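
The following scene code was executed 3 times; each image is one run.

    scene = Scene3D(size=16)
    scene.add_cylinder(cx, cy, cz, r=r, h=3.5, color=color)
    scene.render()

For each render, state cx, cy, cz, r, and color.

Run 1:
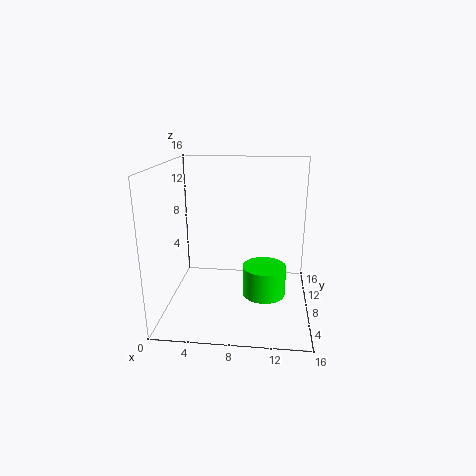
cx = 11; cy = 8.5; cz = 1; r = 2.5; color = 'lime'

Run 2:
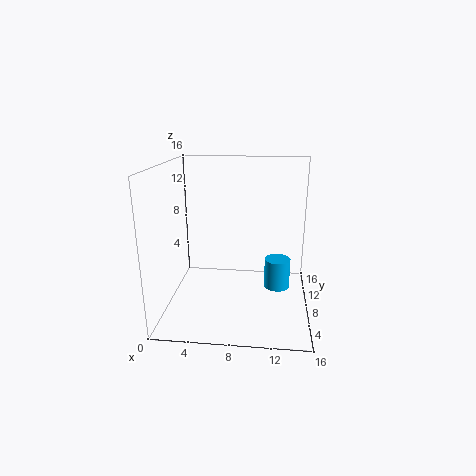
cx = 12.5; cy = 9.5; cz = 1.5; r = 1.5; color = 'deepskyblue'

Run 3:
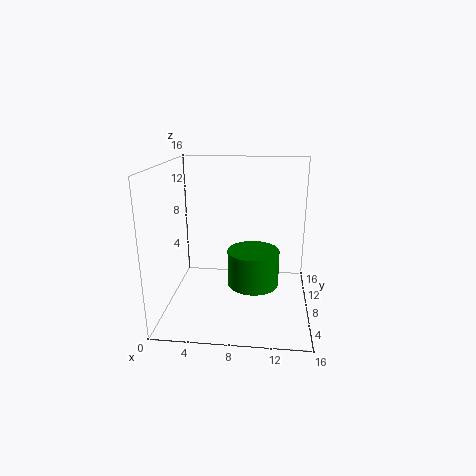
cx = 10; cy = 3.5; cz = 5; r = 2.5; color = 'green'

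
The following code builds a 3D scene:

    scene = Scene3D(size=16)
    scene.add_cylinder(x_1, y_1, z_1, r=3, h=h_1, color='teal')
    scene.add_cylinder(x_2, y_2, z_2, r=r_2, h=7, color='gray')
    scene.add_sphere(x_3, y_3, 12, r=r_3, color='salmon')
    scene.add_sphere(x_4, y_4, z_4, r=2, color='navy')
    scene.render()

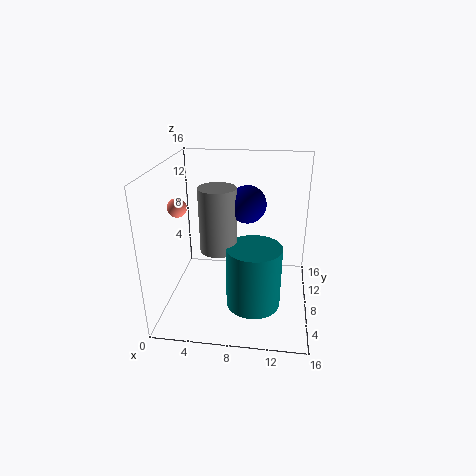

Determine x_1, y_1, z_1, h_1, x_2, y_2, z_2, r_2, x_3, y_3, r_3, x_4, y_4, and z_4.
x_1 = 10
y_1 = 6
z_1 = 1
h_1 = 7
x_2 = 6
y_2 = 7
z_2 = 7
r_2 = 2
x_3 = 2
y_3 = 6
r_3 = 1
x_4 = 9
y_4 = 8
z_4 = 12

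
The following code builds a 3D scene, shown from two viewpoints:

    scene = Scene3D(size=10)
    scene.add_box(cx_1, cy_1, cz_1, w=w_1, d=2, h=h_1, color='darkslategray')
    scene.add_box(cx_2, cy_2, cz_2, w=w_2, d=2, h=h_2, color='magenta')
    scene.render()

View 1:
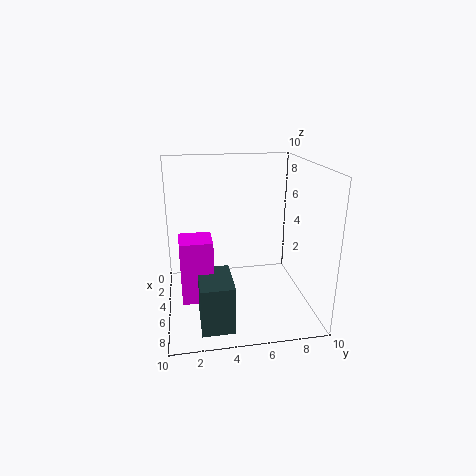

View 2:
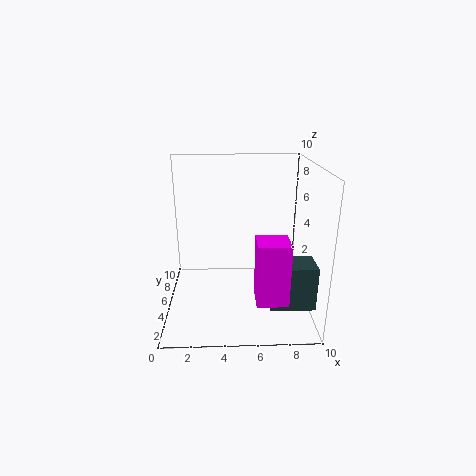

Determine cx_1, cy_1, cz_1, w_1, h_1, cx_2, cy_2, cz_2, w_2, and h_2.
cx_1 = 7, cy_1 = 2, cz_1 = 1, w_1 = 3, h_1 = 3, cx_2 = 6, cy_2 = 1, cz_2 = 2, w_2 = 2, h_2 = 4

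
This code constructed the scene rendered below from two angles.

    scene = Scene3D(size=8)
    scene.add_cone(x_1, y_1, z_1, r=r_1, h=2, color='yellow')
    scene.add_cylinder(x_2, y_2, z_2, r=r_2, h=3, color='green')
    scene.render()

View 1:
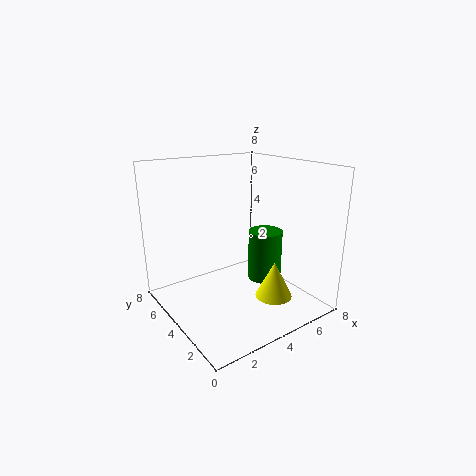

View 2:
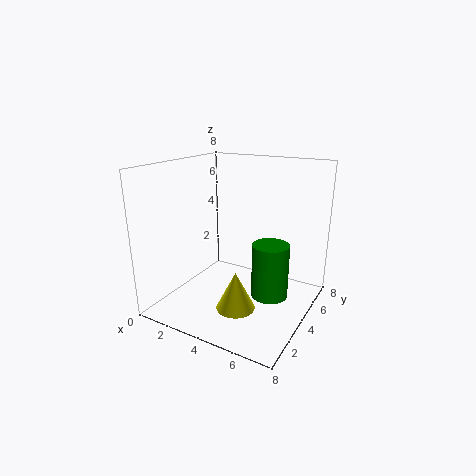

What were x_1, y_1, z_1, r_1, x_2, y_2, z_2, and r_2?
x_1 = 5
y_1 = 2
z_1 = 1
r_1 = 1
x_2 = 6
y_2 = 4
z_2 = 1
r_2 = 1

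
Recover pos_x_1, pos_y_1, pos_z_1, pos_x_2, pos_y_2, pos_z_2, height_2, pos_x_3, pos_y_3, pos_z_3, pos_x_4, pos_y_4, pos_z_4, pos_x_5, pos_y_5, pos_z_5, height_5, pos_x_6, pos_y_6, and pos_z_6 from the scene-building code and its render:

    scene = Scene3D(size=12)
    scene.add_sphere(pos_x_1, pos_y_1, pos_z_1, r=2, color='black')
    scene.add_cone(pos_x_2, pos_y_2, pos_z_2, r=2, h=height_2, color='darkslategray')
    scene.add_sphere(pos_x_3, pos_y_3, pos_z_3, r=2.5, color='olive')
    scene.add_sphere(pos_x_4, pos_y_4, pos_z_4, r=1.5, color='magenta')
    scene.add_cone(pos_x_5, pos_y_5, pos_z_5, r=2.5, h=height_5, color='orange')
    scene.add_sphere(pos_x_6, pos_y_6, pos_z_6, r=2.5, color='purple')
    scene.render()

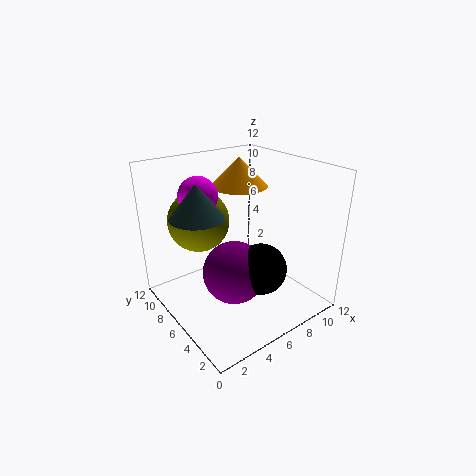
pos_x_1 = 6; pos_y_1 = 3; pos_z_1 = 4.5; pos_x_2 = 2; pos_y_2 = 5.5; pos_z_2 = 9; height_2 = 2.5; pos_x_3 = 3.5; pos_y_3 = 8; pos_z_3 = 7.5; pos_x_4 = 3; pos_y_4 = 7; pos_z_4 = 10; pos_x_5 = 8; pos_y_5 = 8.5; pos_z_5 = 9.5; height_5 = 2.5; pos_x_6 = 4.5; pos_y_6 = 4.5; pos_z_6 = 4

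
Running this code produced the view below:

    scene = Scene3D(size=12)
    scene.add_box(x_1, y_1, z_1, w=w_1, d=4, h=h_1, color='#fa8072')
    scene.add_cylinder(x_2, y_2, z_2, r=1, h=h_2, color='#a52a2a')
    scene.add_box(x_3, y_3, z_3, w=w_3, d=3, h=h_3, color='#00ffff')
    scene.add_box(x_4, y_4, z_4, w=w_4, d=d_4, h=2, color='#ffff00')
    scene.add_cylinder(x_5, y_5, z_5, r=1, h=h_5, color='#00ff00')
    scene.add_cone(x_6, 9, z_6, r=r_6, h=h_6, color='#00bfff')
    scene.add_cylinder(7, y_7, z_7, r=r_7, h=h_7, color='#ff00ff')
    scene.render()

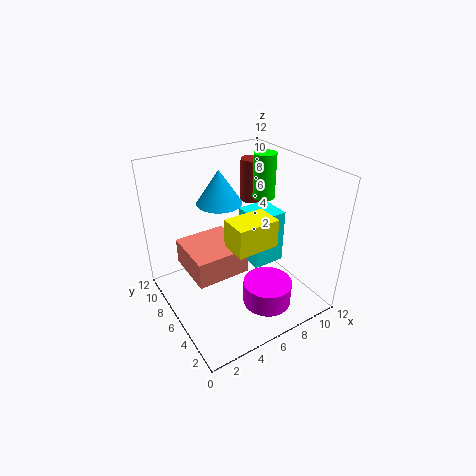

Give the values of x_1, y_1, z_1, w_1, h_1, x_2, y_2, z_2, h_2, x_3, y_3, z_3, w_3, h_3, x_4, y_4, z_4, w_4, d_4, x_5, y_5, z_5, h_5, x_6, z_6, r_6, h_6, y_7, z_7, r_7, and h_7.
x_1 = 1
y_1 = 3
z_1 = 5
w_1 = 4
h_1 = 2
x_2 = 10
y_2 = 10
z_2 = 7
h_2 = 4
x_3 = 8
y_3 = 6
z_3 = 2
w_3 = 3
h_3 = 5
x_4 = 3
y_4 = 1
z_4 = 8
w_4 = 3
d_4 = 2
x_5 = 10
y_5 = 8
z_5 = 8
h_5 = 4
x_6 = 6
z_6 = 8
r_6 = 2
h_6 = 3
y_7 = 3
z_7 = 1
r_7 = 2
h_7 = 2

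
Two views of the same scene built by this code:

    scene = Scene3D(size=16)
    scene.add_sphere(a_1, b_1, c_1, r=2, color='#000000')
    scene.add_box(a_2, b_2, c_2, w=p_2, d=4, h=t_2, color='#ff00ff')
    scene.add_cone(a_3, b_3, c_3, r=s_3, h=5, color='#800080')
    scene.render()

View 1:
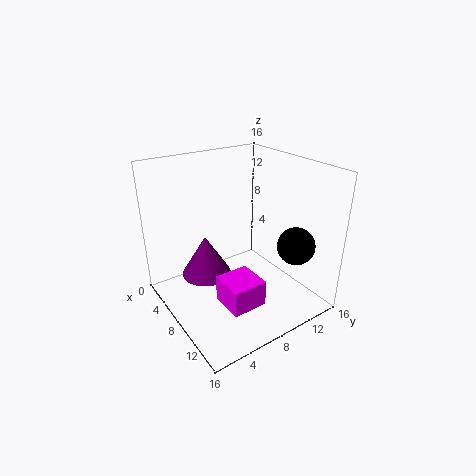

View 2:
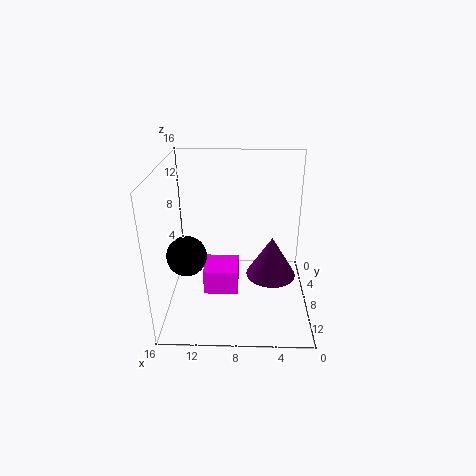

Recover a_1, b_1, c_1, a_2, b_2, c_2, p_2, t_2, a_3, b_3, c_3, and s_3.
a_1 = 13; b_1 = 12; c_1 = 8; a_2 = 8; b_2 = 5; c_2 = 1; p_2 = 4; t_2 = 3; a_3 = 4; b_3 = 6; c_3 = 2; s_3 = 3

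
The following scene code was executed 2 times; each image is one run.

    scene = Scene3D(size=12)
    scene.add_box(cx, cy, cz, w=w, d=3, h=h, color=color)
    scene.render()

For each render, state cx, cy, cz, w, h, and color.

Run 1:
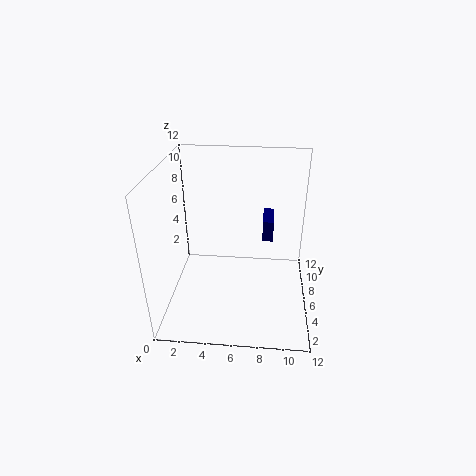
cx = 8, cy = 9, cz = 4, w = 1, h = 2, color = 'navy'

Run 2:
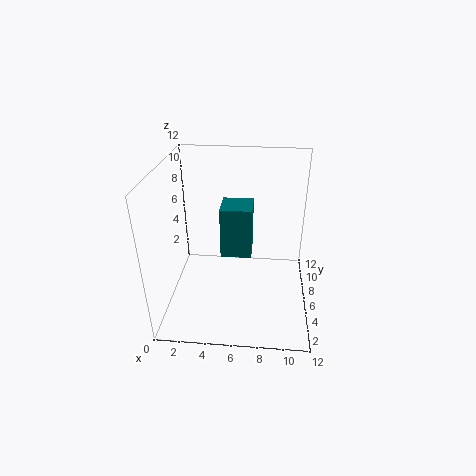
cx = 4, cy = 9, cz = 2, w = 3, h = 5, color = 'teal'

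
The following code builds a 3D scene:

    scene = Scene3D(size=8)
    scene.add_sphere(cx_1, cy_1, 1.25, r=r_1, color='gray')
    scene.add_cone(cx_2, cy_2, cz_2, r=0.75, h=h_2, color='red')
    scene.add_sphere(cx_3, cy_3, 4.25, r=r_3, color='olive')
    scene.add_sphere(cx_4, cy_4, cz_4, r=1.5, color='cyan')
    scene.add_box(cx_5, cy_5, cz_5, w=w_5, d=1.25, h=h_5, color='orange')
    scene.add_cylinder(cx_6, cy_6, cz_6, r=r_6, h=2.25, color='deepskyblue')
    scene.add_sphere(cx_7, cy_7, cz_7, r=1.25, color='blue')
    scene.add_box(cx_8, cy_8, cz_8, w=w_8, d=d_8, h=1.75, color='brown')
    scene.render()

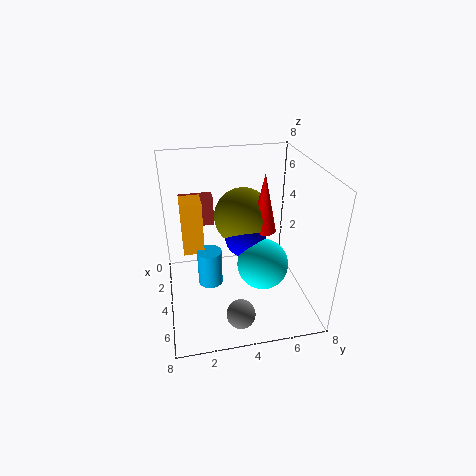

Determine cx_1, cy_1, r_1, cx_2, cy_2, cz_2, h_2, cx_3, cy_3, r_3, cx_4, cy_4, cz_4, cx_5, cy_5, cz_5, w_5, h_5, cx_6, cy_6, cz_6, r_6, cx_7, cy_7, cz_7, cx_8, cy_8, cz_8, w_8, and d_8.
cx_1 = 7; cy_1 = 3.5; r_1 = 0.75; cx_2 = 3; cy_2 = 5.75; cz_2 = 3.75; h_2 = 3.5; cx_3 = 2; cy_3 = 4.75; r_3 = 1.75; cx_4 = 4; cy_4 = 5.5; cz_4 = 2; cx_5 = 1; cy_5 = 1; cz_5 = 2.25; w_5 = 1.5; h_5 = 3.25; cx_6 = 2.75; cy_6 = 2.5; cz_6 = 0.25; r_6 = 0.75; cx_7 = 2.75; cy_7 = 4.75; cz_7 = 3.25; cx_8 = 0.75; cy_8 = 1; cz_8 = 3.75; w_8 = 1; d_8 = 2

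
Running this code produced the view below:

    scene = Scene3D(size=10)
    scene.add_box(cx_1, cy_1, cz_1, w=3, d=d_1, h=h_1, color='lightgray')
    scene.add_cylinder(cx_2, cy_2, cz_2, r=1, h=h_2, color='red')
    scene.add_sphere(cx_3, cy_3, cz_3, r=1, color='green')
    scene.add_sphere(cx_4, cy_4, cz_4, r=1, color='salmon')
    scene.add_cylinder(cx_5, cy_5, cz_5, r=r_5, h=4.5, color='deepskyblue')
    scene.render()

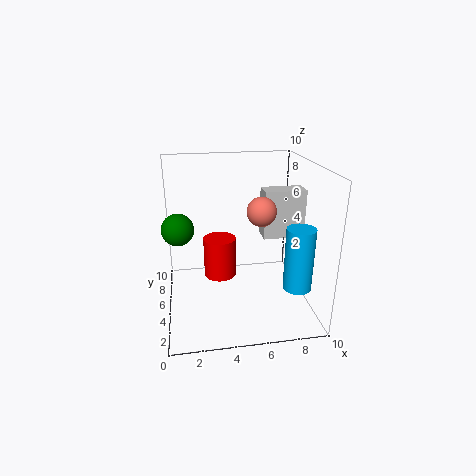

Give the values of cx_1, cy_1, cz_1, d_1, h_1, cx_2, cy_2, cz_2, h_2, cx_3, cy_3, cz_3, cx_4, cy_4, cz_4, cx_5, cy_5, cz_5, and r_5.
cx_1 = 7; cy_1 = 5.5; cz_1 = 4.5; d_1 = 1.5; h_1 = 3.5; cx_2 = 3.5; cy_2 = 3; cz_2 = 3.5; h_2 = 2.5; cx_3 = 1; cy_3 = 3.5; cz_3 = 6.5; cx_4 = 6.5; cy_4 = 4.5; cz_4 = 7; cx_5 = 9; cy_5 = 3.5; cz_5 = 1.5; r_5 = 1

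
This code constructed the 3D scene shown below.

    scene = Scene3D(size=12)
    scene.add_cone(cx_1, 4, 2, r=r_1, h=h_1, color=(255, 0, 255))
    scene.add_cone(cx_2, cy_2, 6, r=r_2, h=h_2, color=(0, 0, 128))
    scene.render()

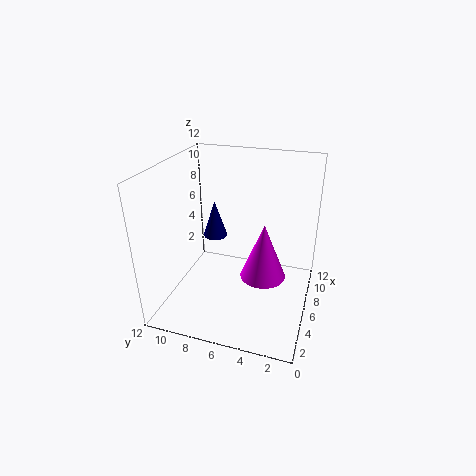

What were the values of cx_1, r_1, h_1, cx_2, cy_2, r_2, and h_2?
cx_1 = 7
r_1 = 2
h_1 = 5
cx_2 = 6
cy_2 = 8
r_2 = 1
h_2 = 3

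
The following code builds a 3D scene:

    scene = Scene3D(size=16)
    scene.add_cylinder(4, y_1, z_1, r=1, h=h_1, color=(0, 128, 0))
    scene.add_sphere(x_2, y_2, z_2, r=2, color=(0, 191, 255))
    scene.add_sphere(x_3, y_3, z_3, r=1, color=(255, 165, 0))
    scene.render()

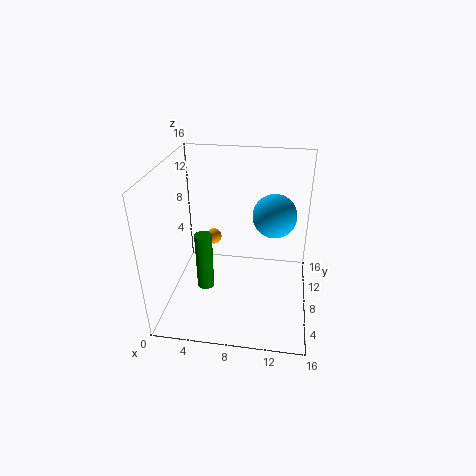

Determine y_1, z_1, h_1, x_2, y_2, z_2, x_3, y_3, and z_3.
y_1 = 8; z_1 = 1; h_1 = 7; x_2 = 12; y_2 = 4; z_2 = 13; x_3 = 4; y_3 = 13; z_3 = 5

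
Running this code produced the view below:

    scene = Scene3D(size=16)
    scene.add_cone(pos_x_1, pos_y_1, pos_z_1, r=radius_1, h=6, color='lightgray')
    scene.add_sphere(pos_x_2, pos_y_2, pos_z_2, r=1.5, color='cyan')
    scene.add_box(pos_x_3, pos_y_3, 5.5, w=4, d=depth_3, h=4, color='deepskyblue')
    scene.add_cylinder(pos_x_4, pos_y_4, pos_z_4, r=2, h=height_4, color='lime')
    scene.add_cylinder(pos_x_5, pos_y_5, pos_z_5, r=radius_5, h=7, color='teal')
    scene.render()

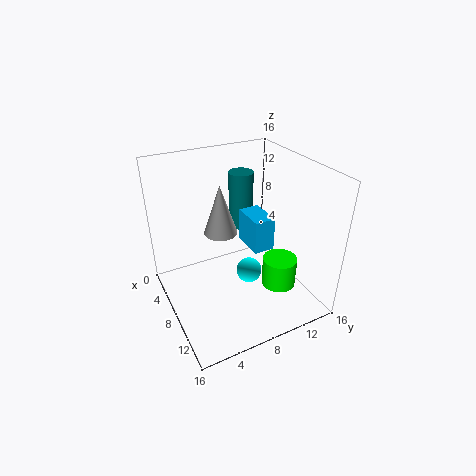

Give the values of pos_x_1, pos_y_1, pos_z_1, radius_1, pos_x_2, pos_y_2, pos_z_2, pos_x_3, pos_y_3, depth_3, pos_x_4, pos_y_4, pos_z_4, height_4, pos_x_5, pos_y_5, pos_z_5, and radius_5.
pos_x_1 = 4.5, pos_y_1 = 7.5, pos_z_1 = 7, radius_1 = 2, pos_x_2 = 8, pos_y_2 = 9.5, pos_z_2 = 3, pos_x_3 = 4.5, pos_y_3 = 10, depth_3 = 2.5, pos_x_4 = 10, pos_y_4 = 12.5, pos_z_4 = 1.5, height_4 = 3.5, pos_x_5 = 3, pos_y_5 = 11, pos_z_5 = 6.5, radius_5 = 1.5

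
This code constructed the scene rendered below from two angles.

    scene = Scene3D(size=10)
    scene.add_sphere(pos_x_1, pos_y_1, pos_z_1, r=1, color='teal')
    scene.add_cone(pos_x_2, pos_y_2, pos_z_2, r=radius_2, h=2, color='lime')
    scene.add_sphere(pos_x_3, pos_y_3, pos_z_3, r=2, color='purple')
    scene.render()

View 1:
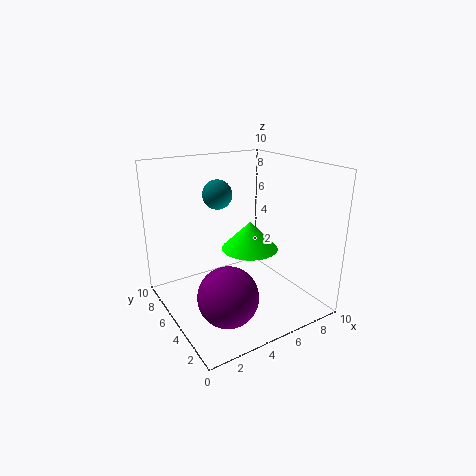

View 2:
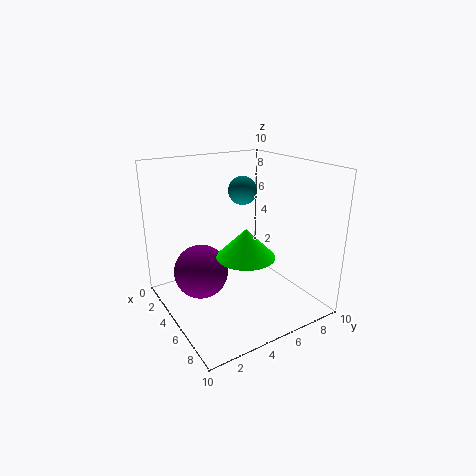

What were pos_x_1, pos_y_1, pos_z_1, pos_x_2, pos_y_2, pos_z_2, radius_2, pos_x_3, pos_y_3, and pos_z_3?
pos_x_1 = 4
pos_y_1 = 6
pos_z_1 = 8
pos_x_2 = 6
pos_y_2 = 5
pos_z_2 = 4
radius_2 = 2
pos_x_3 = 3
pos_y_3 = 3
pos_z_3 = 2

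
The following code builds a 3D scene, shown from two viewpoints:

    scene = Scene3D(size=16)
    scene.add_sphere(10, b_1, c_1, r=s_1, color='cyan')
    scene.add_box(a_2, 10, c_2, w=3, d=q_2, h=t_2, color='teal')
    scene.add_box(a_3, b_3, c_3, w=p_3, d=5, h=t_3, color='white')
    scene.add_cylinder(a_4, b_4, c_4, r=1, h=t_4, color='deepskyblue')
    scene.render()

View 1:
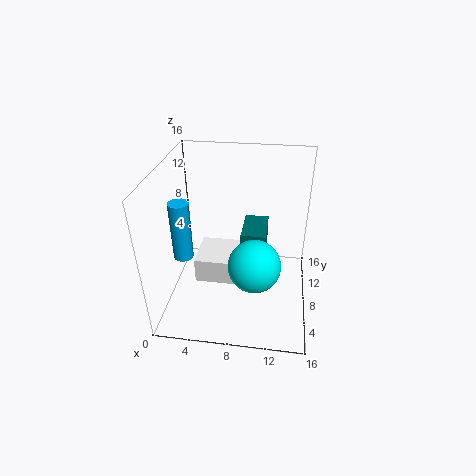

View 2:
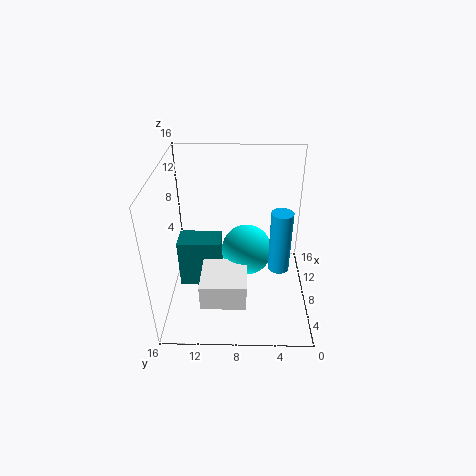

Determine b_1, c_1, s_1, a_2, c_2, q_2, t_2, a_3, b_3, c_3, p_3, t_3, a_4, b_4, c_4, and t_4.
b_1 = 7; c_1 = 5; s_1 = 3; a_2 = 8; c_2 = 1; q_2 = 5; t_2 = 6; a_3 = 3; b_3 = 7; c_3 = 2; p_3 = 5; t_3 = 3; a_4 = 3; b_4 = 4; c_4 = 8; t_4 = 6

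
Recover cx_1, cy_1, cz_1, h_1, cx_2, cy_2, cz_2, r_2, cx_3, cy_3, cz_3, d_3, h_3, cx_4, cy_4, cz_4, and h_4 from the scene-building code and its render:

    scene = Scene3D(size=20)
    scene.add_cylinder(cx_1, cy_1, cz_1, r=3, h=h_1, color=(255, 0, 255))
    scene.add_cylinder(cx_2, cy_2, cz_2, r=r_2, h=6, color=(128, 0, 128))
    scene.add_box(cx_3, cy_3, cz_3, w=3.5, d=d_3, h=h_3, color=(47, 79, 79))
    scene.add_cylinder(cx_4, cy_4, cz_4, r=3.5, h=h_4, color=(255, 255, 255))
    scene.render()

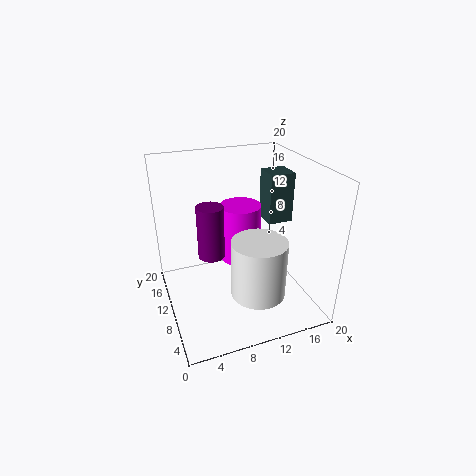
cx_1 = 11.5; cy_1 = 13; cz_1 = 5; h_1 = 8.5; cx_2 = 4.5; cy_2 = 4; cz_2 = 12; r_2 = 1.5; cx_3 = 14.5; cy_3 = 9.5; cz_3 = 11.5; d_3 = 3.5; h_3 = 7; cx_4 = 10.5; cy_4 = 4; cz_4 = 5; h_4 = 7.5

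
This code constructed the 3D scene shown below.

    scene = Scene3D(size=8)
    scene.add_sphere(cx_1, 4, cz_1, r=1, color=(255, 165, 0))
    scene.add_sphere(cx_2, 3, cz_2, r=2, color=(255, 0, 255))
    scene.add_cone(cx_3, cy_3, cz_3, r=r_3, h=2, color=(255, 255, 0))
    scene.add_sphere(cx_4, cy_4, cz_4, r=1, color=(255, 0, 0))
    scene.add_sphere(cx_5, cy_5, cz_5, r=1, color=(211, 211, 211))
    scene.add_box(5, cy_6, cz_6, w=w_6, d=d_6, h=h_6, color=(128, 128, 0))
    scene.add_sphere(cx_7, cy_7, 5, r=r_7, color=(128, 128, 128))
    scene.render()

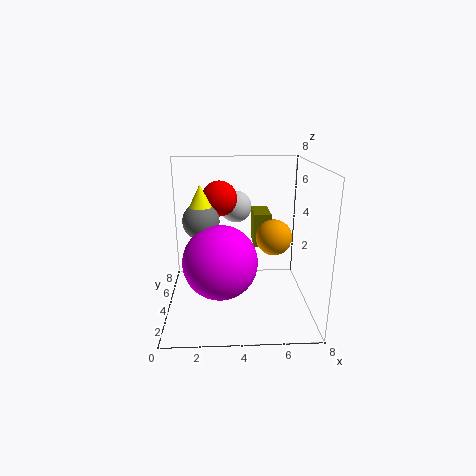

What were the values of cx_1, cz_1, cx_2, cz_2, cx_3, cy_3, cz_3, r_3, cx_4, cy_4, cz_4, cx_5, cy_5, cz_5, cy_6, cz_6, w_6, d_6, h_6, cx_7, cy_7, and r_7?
cx_1 = 6, cz_1 = 4, cx_2 = 3, cz_2 = 3, cx_3 = 2, cy_3 = 4, cz_3 = 5, r_3 = 1, cx_4 = 3, cy_4 = 5, cz_4 = 6, cx_5 = 4, cy_5 = 7, cz_5 = 5, cy_6 = 5, cz_6 = 3, w_6 = 1, d_6 = 2, h_6 = 2, cx_7 = 2, cy_7 = 4, r_7 = 1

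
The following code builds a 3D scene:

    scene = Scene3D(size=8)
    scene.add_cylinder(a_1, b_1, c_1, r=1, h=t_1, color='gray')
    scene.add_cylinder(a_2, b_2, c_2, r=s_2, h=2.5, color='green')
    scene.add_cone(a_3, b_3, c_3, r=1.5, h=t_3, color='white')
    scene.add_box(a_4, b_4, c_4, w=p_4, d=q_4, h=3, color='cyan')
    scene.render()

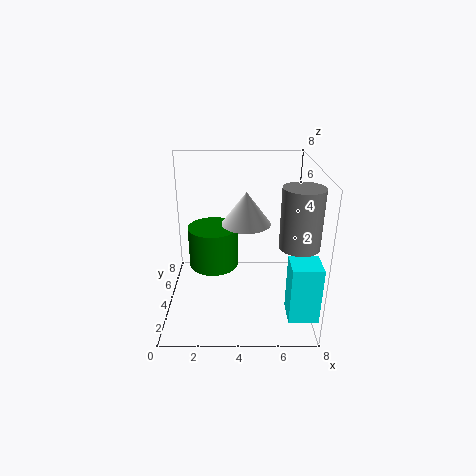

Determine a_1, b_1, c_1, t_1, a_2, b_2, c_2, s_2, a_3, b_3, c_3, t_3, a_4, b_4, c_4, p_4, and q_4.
a_1 = 7, b_1 = 2, c_1 = 4.5, t_1 = 3, a_2 = 2.5, b_2 = 5.5, c_2 = 1.5, s_2 = 1.5, a_3 = 4.5, b_3 = 6, c_3 = 4, t_3 = 2, a_4 = 6.5, b_4 = 0.5, c_4 = 1, p_4 = 1.5, q_4 = 1.5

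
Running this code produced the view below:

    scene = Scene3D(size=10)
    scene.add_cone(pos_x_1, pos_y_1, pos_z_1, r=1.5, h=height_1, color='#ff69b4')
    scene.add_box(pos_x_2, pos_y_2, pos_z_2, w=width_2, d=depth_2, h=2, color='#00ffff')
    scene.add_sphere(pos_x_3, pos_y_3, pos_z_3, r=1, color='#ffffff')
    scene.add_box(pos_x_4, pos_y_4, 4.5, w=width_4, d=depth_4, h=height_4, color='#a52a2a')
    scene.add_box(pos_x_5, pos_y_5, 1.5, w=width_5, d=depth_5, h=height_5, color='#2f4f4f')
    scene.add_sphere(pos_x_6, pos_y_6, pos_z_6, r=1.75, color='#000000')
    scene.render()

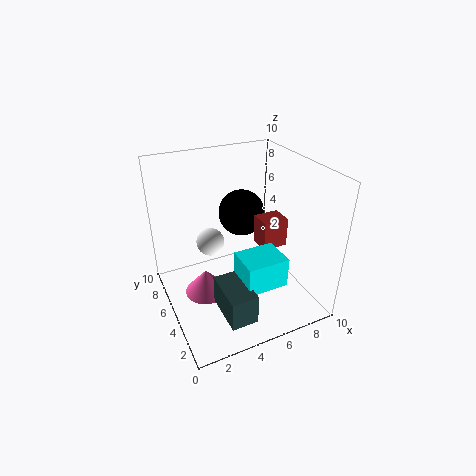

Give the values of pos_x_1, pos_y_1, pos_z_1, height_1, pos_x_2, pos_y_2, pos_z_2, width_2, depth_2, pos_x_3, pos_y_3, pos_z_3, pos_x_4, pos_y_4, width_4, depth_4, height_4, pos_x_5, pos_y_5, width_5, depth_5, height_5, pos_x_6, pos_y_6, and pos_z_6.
pos_x_1 = 2.5; pos_y_1 = 5; pos_z_1 = 1.25; height_1 = 1.75; pos_x_2 = 4; pos_y_2 = 1.25; pos_z_2 = 3; width_2 = 2.75; depth_2 = 2.25; pos_x_3 = 3.5; pos_y_3 = 6.5; pos_z_3 = 4.25; pos_x_4 = 6.25; pos_y_4 = 3.5; width_4 = 1.75; depth_4 = 1.5; height_4 = 2; pos_x_5 = 2.5; pos_y_5 = 0.5; width_5 = 1.75; depth_5 = 3; height_5 = 2; pos_x_6 = 6.5; pos_y_6 = 7.5; pos_z_6 = 5.5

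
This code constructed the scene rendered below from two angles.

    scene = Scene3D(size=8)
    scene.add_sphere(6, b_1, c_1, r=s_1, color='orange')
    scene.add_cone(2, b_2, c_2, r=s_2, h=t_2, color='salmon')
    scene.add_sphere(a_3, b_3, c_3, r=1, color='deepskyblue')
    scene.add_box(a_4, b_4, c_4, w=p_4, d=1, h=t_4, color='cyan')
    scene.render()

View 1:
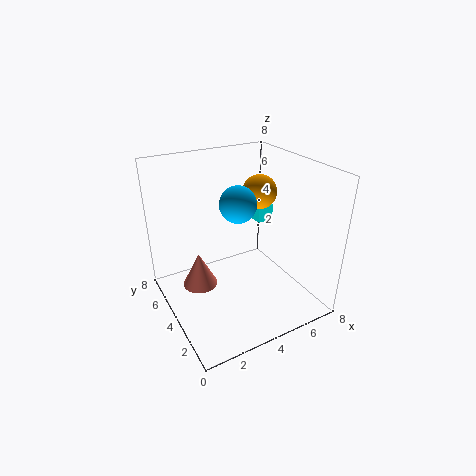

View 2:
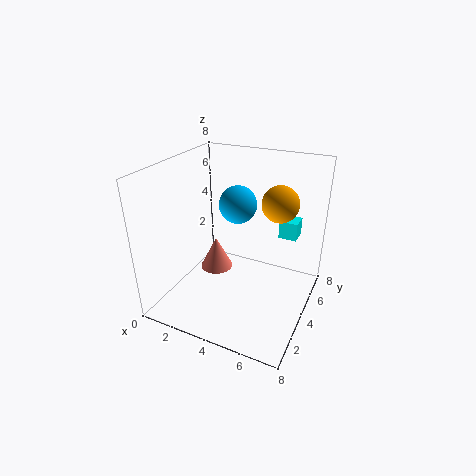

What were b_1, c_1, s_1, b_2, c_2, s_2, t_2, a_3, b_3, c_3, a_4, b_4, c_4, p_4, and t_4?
b_1 = 5
c_1 = 6
s_1 = 1
b_2 = 5
c_2 = 1
s_2 = 1
t_2 = 2
a_3 = 4
b_3 = 4
c_3 = 6
a_4 = 6
b_4 = 5
c_4 = 4
p_4 = 1
t_4 = 1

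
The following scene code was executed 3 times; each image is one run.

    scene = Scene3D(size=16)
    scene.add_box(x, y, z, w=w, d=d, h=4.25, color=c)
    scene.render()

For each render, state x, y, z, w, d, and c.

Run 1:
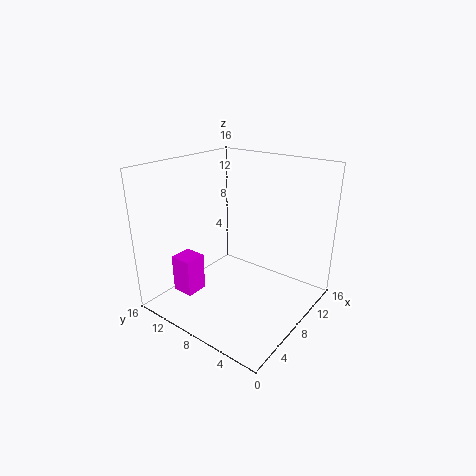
x = 3
y = 11
z = 1.75
w = 2.5
d = 2.5
c = 'magenta'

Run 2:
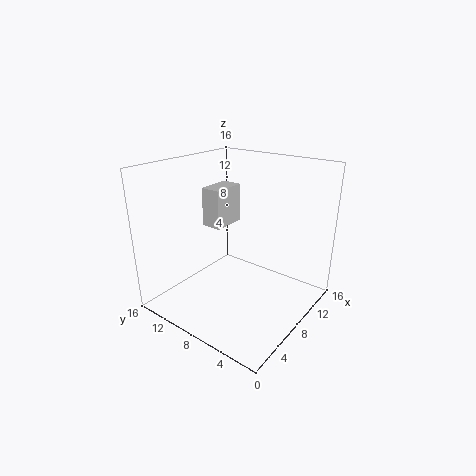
x = 6.25
y = 9.25
z = 9.25
w = 3.75
d = 2.25
c = 'lightgray'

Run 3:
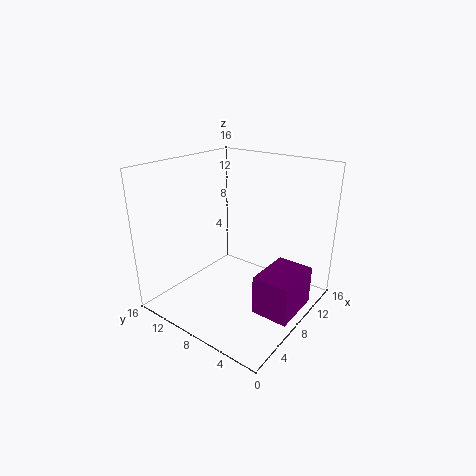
x = 5.5
y = 0.25
z = 1.25
w = 5.5
d = 4
c = 'purple'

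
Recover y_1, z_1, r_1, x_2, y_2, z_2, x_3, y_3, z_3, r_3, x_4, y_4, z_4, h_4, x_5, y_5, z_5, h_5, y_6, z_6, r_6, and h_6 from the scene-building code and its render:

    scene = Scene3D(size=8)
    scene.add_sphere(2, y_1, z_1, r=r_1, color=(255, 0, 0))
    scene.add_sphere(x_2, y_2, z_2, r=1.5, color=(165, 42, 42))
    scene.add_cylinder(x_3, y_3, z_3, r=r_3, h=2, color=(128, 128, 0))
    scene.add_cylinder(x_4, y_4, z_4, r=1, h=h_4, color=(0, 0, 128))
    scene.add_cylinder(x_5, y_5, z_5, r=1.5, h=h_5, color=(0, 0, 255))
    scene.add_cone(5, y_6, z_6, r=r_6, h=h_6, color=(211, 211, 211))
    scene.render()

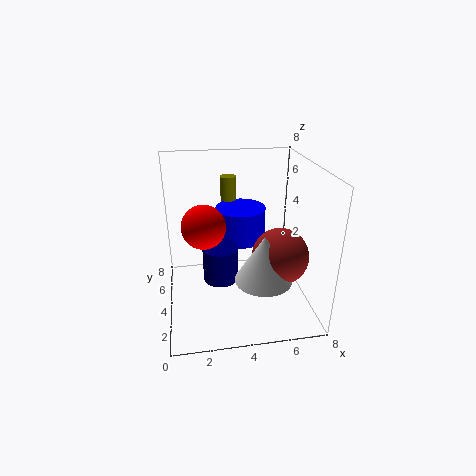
y_1 = 1.5; z_1 = 6; r_1 = 1; x_2 = 6; y_2 = 2.5; z_2 = 3.5; x_3 = 4; y_3 = 7.5; z_3 = 4.5; r_3 = 0.5; x_4 = 3; y_4 = 4; z_4 = 1.5; h_4 = 2; x_5 = 4.5; y_5 = 6; z_5 = 3; h_5 = 2; y_6 = 2; z_6 = 2.5; r_6 = 1.5; h_6 = 2.5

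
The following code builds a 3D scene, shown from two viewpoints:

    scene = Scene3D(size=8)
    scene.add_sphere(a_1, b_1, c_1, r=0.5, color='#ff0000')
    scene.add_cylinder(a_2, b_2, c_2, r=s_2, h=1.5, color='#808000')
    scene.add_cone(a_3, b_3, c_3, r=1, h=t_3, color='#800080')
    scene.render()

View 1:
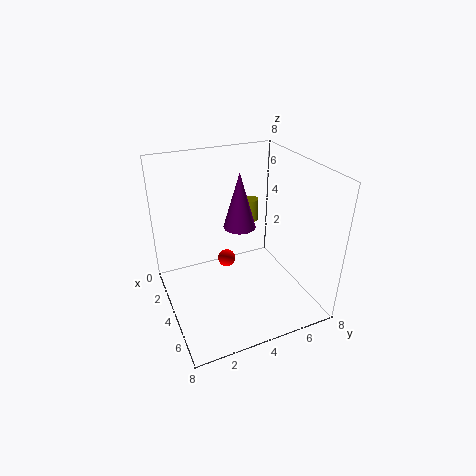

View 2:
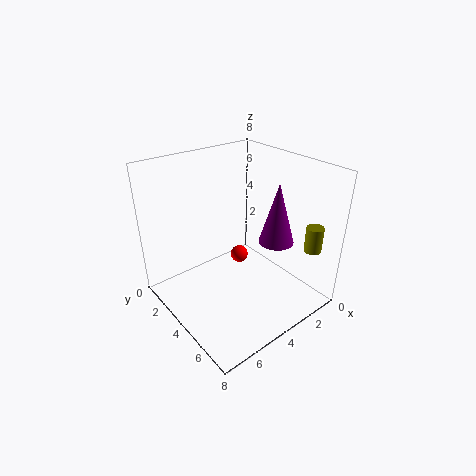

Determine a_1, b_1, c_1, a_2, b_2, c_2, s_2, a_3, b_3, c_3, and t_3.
a_1 = 3.5
b_1 = 3.5
c_1 = 2.5
a_2 = 0.5
b_2 = 6.5
c_2 = 3
s_2 = 0.5
a_3 = 2
b_3 = 5
c_3 = 3.5
t_3 = 3.5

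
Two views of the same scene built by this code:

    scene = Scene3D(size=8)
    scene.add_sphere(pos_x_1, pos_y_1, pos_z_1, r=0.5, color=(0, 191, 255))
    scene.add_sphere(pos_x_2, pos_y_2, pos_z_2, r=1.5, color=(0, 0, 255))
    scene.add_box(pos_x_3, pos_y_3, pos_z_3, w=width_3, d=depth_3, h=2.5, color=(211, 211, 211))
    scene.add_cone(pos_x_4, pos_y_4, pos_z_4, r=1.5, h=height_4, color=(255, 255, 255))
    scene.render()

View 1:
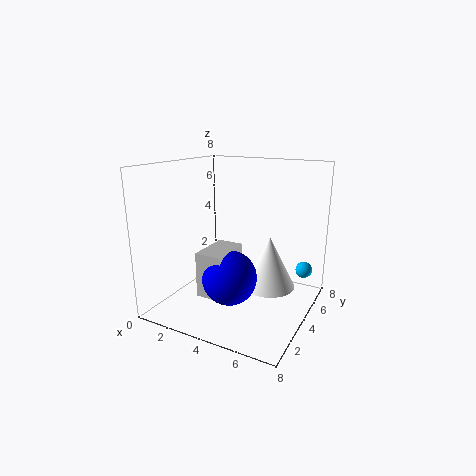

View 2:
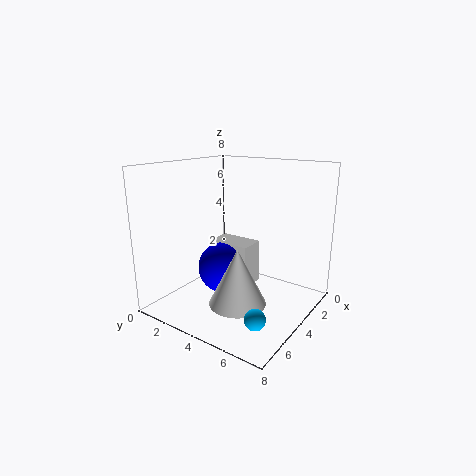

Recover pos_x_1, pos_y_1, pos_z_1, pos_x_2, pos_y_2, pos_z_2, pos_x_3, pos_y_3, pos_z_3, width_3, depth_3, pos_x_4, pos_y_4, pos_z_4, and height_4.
pos_x_1 = 7; pos_y_1 = 7; pos_z_1 = 1.5; pos_x_2 = 4; pos_y_2 = 3; pos_z_2 = 2; pos_x_3 = 2.5; pos_y_3 = 2; pos_z_3 = 1; width_3 = 1.5; depth_3 = 2.5; pos_x_4 = 5.5; pos_y_4 = 5; pos_z_4 = 1; height_4 = 3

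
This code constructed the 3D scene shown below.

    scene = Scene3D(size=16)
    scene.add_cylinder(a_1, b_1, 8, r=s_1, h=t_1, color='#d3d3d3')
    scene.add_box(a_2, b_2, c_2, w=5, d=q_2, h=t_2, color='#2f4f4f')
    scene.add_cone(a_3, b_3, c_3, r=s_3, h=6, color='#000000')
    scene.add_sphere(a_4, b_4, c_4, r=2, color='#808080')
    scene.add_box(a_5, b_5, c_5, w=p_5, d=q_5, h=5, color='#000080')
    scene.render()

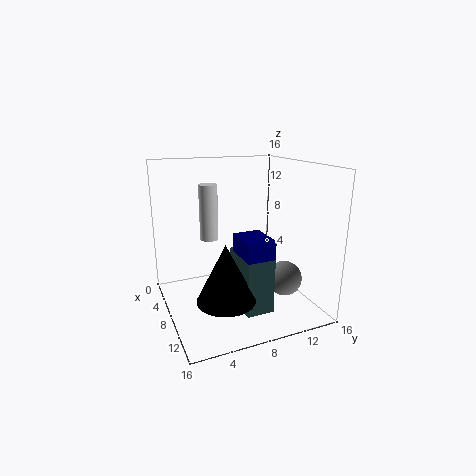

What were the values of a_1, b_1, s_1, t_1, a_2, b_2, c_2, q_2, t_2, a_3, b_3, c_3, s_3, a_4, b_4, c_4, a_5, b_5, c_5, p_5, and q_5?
a_1 = 7; b_1 = 5; s_1 = 1; t_1 = 6; a_2 = 8; b_2 = 7; c_2 = 1; q_2 = 3; t_2 = 6; a_3 = 12; b_3 = 5; c_3 = 3; s_3 = 3; a_4 = 10; b_4 = 13; c_4 = 3; a_5 = 9; b_5 = 7; c_5 = 4; p_5 = 4; q_5 = 3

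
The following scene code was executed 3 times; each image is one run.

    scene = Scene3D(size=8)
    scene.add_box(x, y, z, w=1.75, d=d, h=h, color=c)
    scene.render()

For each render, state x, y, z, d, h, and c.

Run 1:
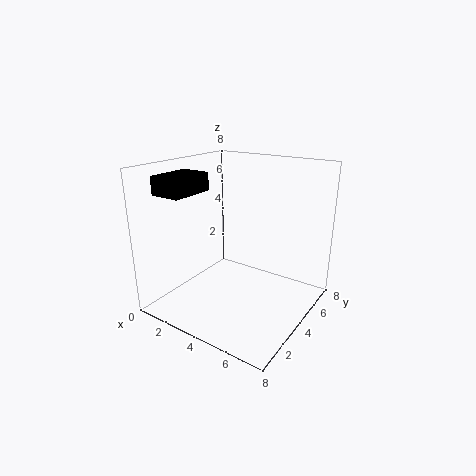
x = 0.5
y = 1.25
z = 6.5
d = 2.5
h = 1
c = 'black'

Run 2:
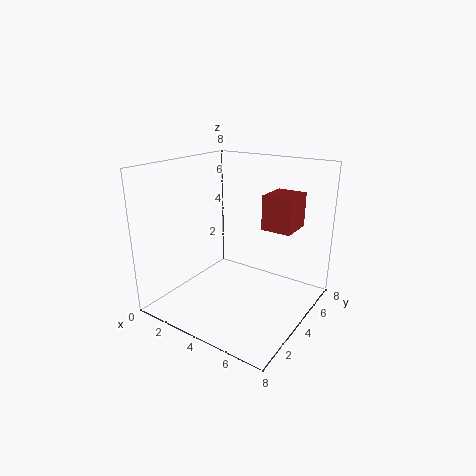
x = 4.75
y = 5.25
z = 4.25
d = 2
h = 2
c = 'brown'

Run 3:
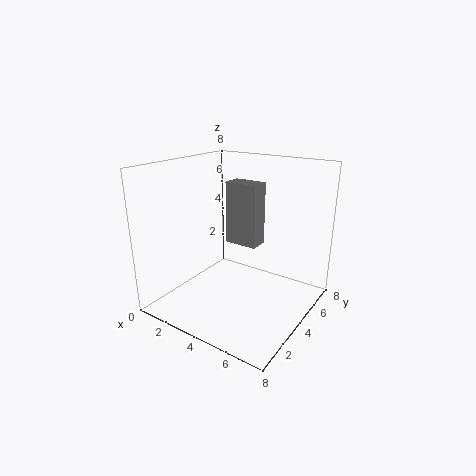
x = 3.75
y = 3.25
z = 4
d = 1
h = 3.25
c = 'gray'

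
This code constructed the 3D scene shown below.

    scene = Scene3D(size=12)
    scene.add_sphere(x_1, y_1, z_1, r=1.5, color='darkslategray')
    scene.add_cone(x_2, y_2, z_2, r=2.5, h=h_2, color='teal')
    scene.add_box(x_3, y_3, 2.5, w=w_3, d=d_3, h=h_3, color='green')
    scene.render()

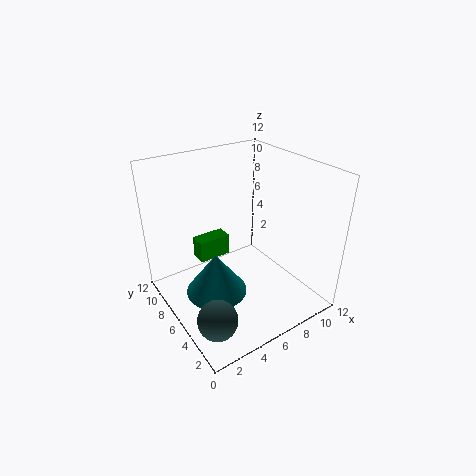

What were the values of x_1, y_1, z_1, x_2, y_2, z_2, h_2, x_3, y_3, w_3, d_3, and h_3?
x_1 = 1.5
y_1 = 2
z_1 = 2.5
x_2 = 3.5
y_2 = 5.5
z_2 = 2
h_2 = 3.5
x_3 = 4
y_3 = 9
w_3 = 3
d_3 = 1.5
h_3 = 2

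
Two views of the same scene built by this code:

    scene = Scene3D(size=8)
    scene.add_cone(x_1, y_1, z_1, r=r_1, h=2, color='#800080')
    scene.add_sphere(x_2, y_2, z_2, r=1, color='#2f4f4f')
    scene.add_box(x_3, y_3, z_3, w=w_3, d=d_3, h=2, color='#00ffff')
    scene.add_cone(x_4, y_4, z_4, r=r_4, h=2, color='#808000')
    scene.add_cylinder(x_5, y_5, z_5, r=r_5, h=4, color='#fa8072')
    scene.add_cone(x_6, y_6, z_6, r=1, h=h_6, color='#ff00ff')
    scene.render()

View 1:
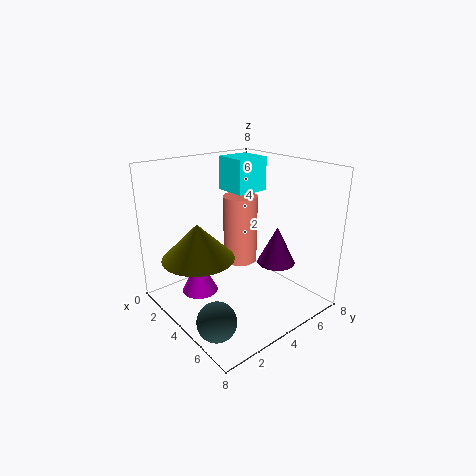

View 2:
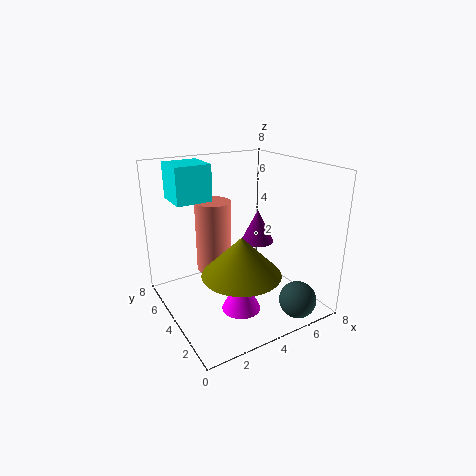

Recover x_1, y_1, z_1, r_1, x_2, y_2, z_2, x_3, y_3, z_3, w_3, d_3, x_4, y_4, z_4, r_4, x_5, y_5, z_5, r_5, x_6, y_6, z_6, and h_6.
x_1 = 6, y_1 = 5, z_1 = 3, r_1 = 1, x_2 = 6, y_2 = 1, z_2 = 1, x_3 = 1, y_3 = 5, z_3 = 6, w_3 = 2, d_3 = 2, x_4 = 3, y_4 = 2, z_4 = 3, r_4 = 2, x_5 = 3, y_5 = 5, z_5 = 2, r_5 = 1, x_6 = 3, y_6 = 2, z_6 = 1, h_6 = 2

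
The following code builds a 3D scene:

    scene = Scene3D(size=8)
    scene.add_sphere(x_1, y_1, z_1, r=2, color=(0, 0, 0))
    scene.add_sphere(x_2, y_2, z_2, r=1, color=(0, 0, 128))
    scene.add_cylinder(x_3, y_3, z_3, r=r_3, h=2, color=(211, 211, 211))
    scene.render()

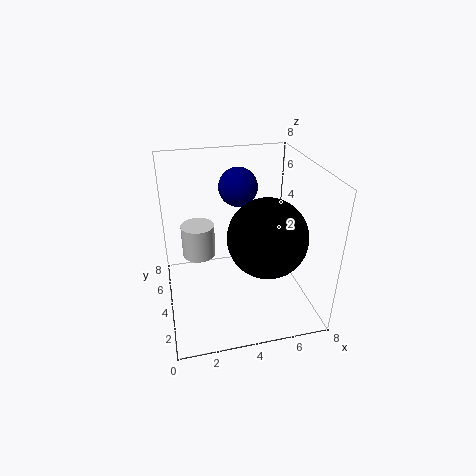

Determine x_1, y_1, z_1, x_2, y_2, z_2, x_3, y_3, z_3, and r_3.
x_1 = 5
y_1 = 2
z_1 = 5
x_2 = 4
y_2 = 4
z_2 = 7
x_3 = 2
y_3 = 6
z_3 = 2
r_3 = 1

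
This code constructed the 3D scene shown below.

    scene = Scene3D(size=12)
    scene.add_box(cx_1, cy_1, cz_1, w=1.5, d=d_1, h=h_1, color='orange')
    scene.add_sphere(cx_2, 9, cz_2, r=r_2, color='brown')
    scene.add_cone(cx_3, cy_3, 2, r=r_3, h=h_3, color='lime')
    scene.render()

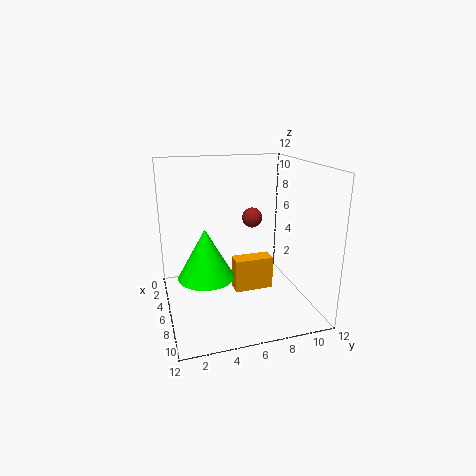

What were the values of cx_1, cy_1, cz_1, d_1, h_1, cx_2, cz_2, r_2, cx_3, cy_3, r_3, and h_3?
cx_1 = 4
cy_1 = 6
cz_1 = 0.5
d_1 = 3.5
h_1 = 3
cx_2 = 1
cz_2 = 6
r_2 = 1
cx_3 = 4.5
cy_3 = 3.5
r_3 = 2.5
h_3 = 4.5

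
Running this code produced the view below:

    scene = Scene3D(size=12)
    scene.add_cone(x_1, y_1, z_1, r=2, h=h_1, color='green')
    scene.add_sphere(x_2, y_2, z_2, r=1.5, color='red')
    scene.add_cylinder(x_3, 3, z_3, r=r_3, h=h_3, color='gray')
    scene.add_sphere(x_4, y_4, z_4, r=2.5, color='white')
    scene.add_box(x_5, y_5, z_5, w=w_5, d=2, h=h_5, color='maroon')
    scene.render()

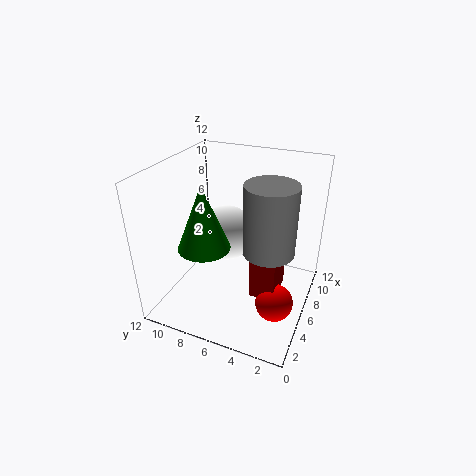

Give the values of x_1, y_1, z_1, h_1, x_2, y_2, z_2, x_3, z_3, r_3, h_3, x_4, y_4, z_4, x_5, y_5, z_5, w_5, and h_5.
x_1 = 3
y_1 = 7.5
z_1 = 6.5
h_1 = 5
x_2 = 4
y_2 = 2
z_2 = 2
x_3 = 5
z_3 = 6
r_3 = 2
h_3 = 5.5
x_4 = 8
y_4 = 8
z_4 = 5
x_5 = 3.5
y_5 = 2
z_5 = 2.5
w_5 = 3
h_5 = 4.5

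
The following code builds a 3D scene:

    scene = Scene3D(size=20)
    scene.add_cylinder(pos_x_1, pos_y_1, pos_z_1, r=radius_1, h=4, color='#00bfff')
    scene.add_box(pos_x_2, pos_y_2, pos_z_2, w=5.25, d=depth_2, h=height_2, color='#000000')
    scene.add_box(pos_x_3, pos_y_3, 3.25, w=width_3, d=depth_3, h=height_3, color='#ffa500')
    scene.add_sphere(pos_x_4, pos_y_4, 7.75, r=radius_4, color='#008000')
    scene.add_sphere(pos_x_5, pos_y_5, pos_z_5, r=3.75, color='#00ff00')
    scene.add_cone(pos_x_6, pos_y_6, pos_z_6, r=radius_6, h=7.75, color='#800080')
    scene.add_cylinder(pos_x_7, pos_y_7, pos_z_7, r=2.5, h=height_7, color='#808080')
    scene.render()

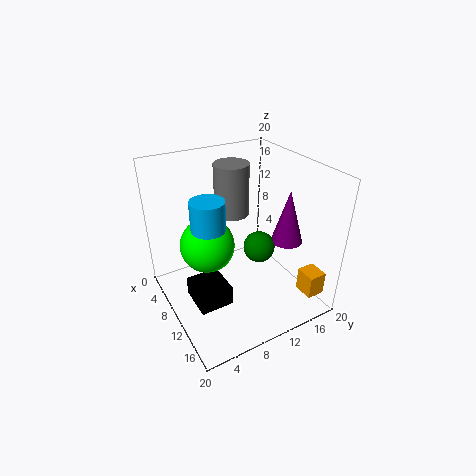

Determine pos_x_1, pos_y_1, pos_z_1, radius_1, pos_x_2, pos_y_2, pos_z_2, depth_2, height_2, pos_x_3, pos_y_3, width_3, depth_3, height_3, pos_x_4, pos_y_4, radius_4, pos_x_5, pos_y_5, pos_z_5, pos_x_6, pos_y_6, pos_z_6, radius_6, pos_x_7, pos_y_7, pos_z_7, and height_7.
pos_x_1 = 10.25
pos_y_1 = 5.5
pos_z_1 = 12.75
radius_1 = 2.25
pos_x_2 = 7.75
pos_y_2 = 2.75
pos_z_2 = 1.5
depth_2 = 4.75
height_2 = 2.75
pos_x_3 = 16.25
pos_y_3 = 16
width_3 = 2.75
depth_3 = 2.5
height_3 = 3.25
pos_x_4 = 10.5
pos_y_4 = 13.25
radius_4 = 2.25
pos_x_5 = 8.5
pos_y_5 = 6
pos_z_5 = 9.25
pos_x_6 = 12
pos_y_6 = 17
pos_z_6 = 8.5
radius_6 = 2.25
pos_x_7 = 6
pos_y_7 = 11.25
pos_z_7 = 11.75
height_7 = 7.5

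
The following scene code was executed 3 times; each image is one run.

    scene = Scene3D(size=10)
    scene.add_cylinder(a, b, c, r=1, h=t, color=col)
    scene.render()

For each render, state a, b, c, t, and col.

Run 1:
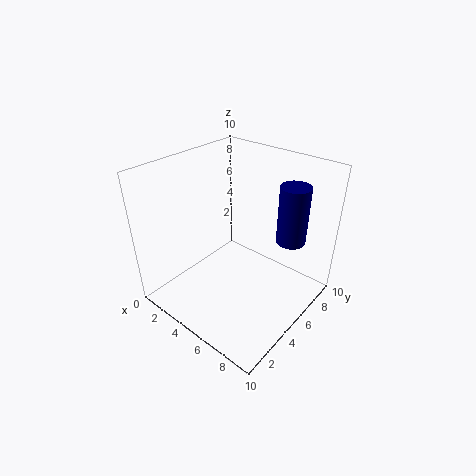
a = 8; b = 7; c = 5; t = 4; col = 'navy'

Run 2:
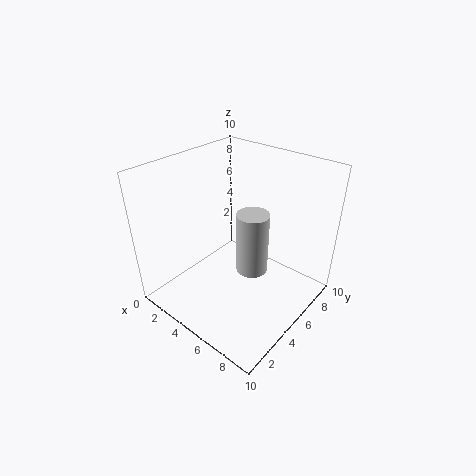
a = 7; b = 4; c = 4; t = 4; col = 'lightgray'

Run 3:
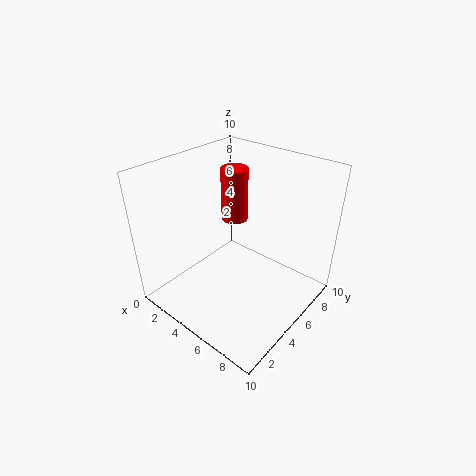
a = 3; b = 7; c = 5; t = 4; col = 'red'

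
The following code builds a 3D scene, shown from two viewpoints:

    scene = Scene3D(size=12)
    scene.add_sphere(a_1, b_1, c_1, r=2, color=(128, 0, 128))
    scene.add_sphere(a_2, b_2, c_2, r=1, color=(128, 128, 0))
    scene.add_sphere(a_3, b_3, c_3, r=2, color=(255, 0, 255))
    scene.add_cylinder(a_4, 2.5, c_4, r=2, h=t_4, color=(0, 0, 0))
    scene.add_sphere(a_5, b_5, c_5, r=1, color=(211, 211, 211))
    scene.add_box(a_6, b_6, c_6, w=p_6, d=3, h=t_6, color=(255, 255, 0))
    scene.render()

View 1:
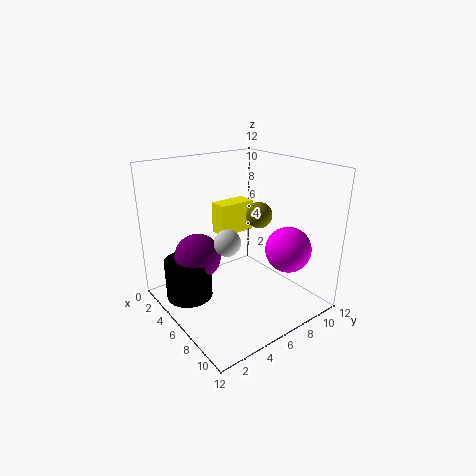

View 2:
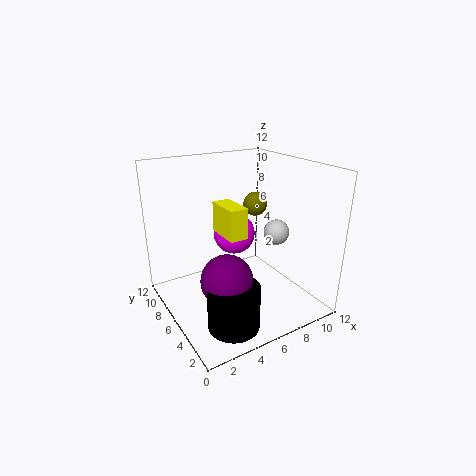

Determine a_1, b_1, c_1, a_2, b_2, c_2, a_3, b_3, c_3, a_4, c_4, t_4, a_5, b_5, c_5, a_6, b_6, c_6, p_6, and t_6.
a_1 = 3.5
b_1 = 3.5
c_1 = 4
a_2 = 8
b_2 = 6.5
c_2 = 8.5
a_3 = 8
b_3 = 10
c_3 = 4.5
a_4 = 3.5
c_4 = 0.5
t_4 = 3.5
a_5 = 8
b_5 = 3.5
c_5 = 7
a_6 = 4.5
b_6 = 4.5
c_6 = 6.5
p_6 = 1.5
t_6 = 2.5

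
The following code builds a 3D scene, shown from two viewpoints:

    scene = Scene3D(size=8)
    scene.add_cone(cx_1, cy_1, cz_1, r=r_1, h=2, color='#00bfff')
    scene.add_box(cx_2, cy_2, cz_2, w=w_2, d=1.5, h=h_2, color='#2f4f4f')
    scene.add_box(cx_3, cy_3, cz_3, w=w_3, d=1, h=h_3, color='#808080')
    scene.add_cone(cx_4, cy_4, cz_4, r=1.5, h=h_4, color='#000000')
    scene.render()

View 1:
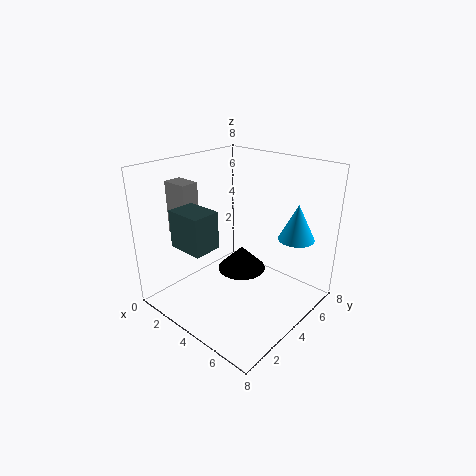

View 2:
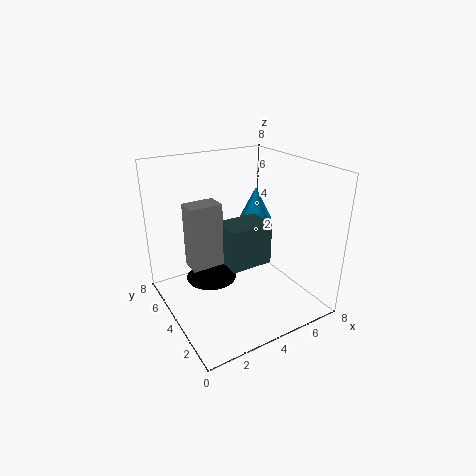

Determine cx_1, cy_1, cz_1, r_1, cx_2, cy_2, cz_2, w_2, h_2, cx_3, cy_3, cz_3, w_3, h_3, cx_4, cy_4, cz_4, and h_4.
cx_1 = 6.5
cy_1 = 6
cz_1 = 4
r_1 = 1
cx_2 = 2
cy_2 = 1
cz_2 = 4
w_2 = 2
h_2 = 2
cx_3 = 0.5
cy_3 = 2
cz_3 = 4
w_3 = 1.5
h_3 = 3
cx_4 = 3
cy_4 = 5.5
cz_4 = 1
h_4 = 1.5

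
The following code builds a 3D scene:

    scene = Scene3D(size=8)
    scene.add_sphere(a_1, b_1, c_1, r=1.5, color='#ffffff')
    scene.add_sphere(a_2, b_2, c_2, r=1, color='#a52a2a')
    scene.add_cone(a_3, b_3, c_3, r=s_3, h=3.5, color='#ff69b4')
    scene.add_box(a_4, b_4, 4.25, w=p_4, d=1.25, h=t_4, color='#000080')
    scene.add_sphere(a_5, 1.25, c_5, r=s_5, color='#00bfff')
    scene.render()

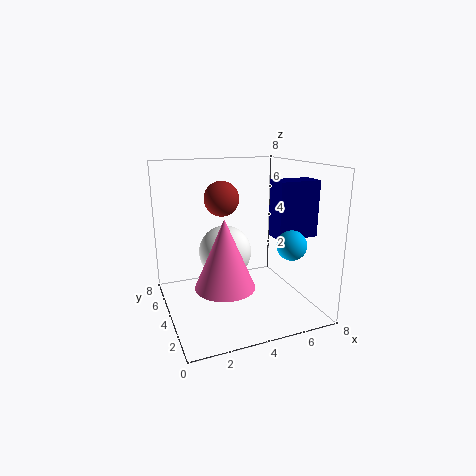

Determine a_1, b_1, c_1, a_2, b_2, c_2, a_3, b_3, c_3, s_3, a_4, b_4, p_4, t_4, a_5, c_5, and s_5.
a_1 = 3.5; b_1 = 4.75; c_1 = 3; a_2 = 3.5; b_2 = 5.25; c_2 = 6; a_3 = 2.5; b_3 = 2; c_3 = 2.25; s_3 = 1.5; a_4 = 5.5; b_4 = 2; p_4 = 2.25; t_4 = 3; a_5 = 5.75; c_5 = 4.25; s_5 = 0.75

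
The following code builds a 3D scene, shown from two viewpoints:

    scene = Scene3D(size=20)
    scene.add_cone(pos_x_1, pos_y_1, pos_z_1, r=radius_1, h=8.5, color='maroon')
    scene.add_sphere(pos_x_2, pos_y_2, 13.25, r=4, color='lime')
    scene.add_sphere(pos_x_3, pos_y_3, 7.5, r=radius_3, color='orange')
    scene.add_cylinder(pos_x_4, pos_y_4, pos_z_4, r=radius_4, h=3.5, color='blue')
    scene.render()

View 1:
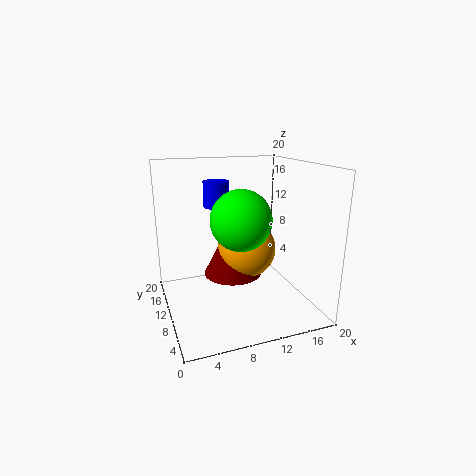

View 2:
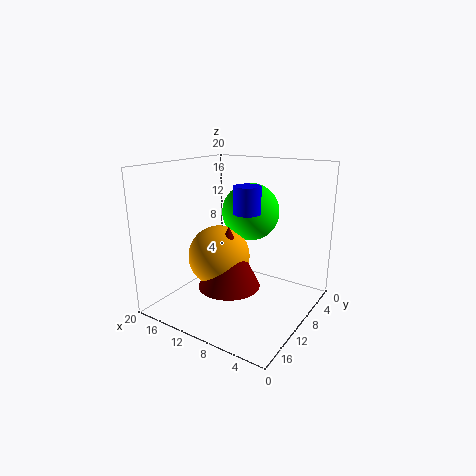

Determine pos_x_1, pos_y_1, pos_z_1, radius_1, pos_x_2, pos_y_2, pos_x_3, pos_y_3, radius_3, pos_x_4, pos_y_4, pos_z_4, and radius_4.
pos_x_1 = 10; pos_y_1 = 12.25; pos_z_1 = 3.75; radius_1 = 4.25; pos_x_2 = 9.5; pos_y_2 = 7.5; pos_x_3 = 12; pos_y_3 = 11.75; radius_3 = 4.25; pos_x_4 = 7.5; pos_y_4 = 11.75; pos_z_4 = 14.25; radius_4 = 1.75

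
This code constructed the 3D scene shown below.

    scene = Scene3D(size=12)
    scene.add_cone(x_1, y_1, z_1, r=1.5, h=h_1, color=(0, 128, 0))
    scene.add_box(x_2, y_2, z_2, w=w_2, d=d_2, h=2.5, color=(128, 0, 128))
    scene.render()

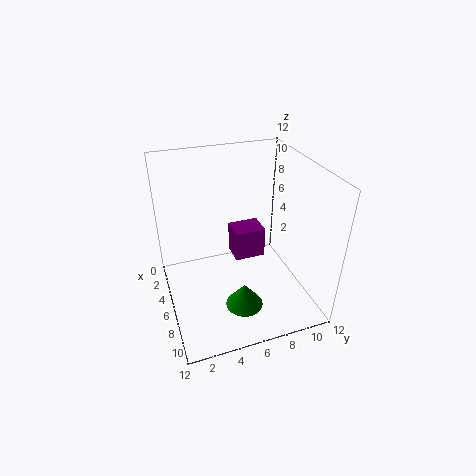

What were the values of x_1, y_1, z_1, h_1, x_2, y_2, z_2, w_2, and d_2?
x_1 = 9, y_1 = 5.5, z_1 = 1.5, h_1 = 2, x_2 = 5, y_2 = 5.5, z_2 = 4.5, w_2 = 2, d_2 = 2.5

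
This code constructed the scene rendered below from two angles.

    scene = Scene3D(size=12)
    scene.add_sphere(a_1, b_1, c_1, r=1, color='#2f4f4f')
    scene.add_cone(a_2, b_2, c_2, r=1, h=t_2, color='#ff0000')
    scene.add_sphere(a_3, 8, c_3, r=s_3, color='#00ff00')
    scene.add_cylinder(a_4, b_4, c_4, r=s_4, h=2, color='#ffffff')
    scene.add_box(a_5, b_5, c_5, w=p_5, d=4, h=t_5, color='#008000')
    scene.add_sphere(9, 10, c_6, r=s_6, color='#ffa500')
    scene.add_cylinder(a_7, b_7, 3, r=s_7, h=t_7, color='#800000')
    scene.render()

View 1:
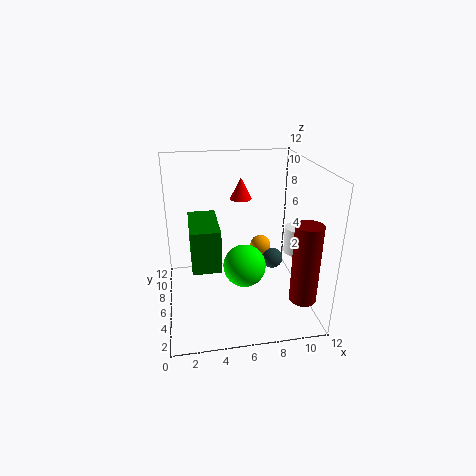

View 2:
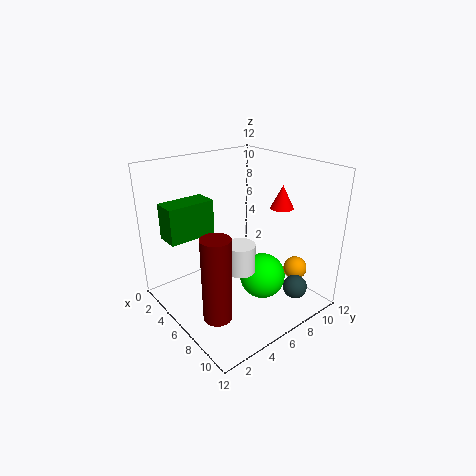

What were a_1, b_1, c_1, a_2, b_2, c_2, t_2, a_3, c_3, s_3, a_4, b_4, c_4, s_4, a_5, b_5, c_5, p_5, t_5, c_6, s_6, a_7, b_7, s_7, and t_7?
a_1 = 10
b_1 = 9
c_1 = 2
a_2 = 7
b_2 = 10
c_2 = 8
t_2 = 2
a_3 = 7
c_3 = 2
s_3 = 2
a_4 = 10
b_4 = 3
c_4 = 6
s_4 = 1
a_5 = 2
b_5 = 1
c_5 = 6
p_5 = 2
t_5 = 3
c_6 = 3
s_6 = 1
a_7 = 10
b_7 = 1
s_7 = 1
t_7 = 6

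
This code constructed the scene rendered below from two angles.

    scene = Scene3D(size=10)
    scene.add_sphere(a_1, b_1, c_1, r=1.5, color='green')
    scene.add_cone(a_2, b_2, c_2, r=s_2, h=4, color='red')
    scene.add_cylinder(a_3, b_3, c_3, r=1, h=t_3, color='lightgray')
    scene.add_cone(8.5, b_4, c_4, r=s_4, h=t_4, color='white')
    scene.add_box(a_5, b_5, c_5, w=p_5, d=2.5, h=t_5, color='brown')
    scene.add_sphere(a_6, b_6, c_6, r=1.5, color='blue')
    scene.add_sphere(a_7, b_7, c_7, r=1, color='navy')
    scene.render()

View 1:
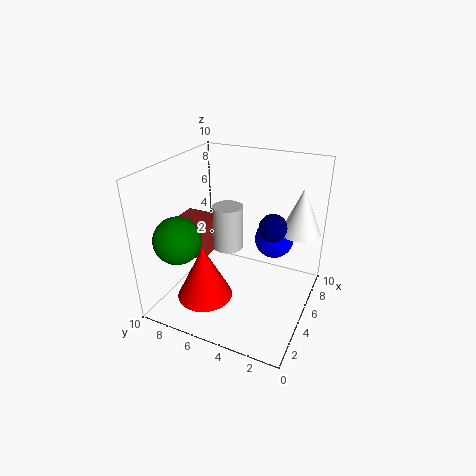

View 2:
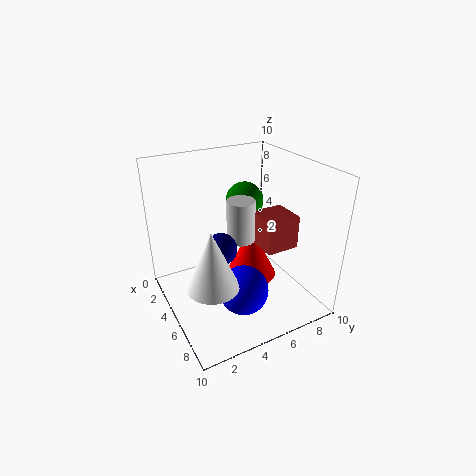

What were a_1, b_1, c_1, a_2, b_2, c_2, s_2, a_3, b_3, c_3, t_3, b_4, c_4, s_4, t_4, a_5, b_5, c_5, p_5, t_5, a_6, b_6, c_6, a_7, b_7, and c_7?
a_1 = 1.5, b_1 = 7.5, c_1 = 6, a_2 = 3.5, b_2 = 7, c_2 = 0.5, s_2 = 2, a_3 = 4.5, b_3 = 5.5, c_3 = 4.5, t_3 = 3, b_4 = 1.5, c_4 = 4.5, s_4 = 1.5, t_4 = 3.5, a_5 = 3.5, b_5 = 7, c_5 = 3.5, p_5 = 2.5, t_5 = 2.5, a_6 = 8.5, b_6 = 3.5, c_6 = 3.5, a_7 = 6.5, b_7 = 3, c_7 = 5.5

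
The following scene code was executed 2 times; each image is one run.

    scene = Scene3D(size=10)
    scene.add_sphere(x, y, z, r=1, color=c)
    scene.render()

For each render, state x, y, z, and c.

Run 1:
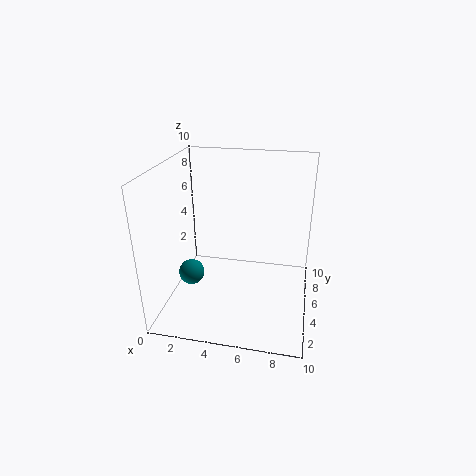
x = 1
y = 6
z = 1
c = 'teal'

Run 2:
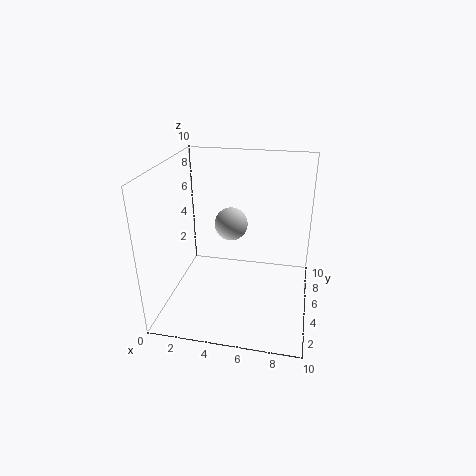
x = 5
y = 3
z = 7
c = 'lightgray'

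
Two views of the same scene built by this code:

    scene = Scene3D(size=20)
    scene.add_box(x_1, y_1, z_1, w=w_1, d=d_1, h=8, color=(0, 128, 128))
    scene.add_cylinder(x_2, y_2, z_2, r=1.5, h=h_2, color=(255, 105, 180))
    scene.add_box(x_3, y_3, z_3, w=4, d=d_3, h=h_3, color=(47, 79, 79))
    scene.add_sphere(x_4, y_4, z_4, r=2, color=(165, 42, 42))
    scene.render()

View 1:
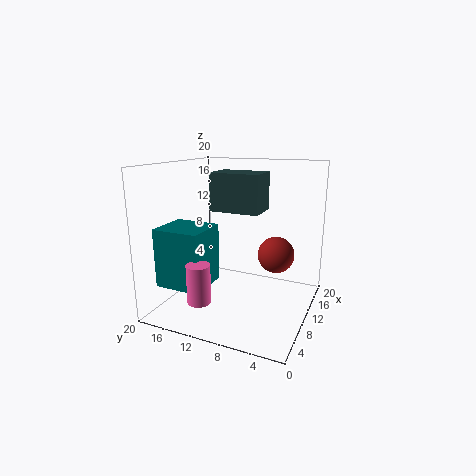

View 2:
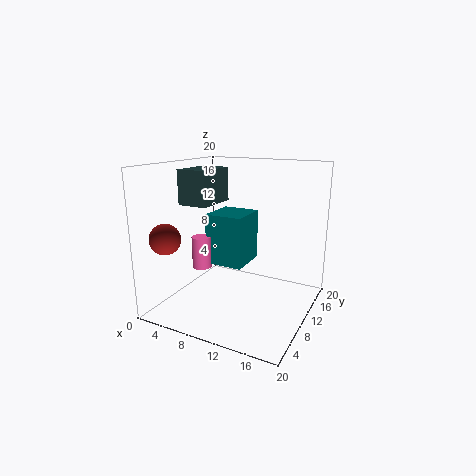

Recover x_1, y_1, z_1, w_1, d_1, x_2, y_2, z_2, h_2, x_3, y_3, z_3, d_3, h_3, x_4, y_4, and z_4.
x_1 = 3, y_1 = 12.5, z_1 = 4, w_1 = 6, d_1 = 6.5, x_2 = 2.5, y_2 = 12, z_2 = 3.5, h_2 = 5, x_3 = 4, y_3 = 5, z_3 = 15, d_3 = 6, h_3 = 4.5, x_4 = 3.5, y_4 = 2.5, z_4 = 11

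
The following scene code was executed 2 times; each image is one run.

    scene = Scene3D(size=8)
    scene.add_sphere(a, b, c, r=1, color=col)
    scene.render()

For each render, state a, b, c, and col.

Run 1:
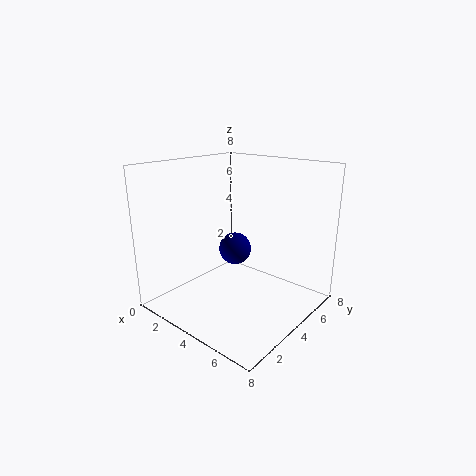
a = 2.5; b = 5.5; c = 2.5; col = 'navy'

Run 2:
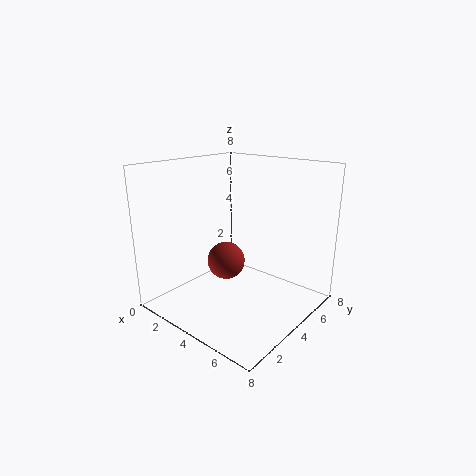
a = 4; b = 3; c = 3; col = 'brown'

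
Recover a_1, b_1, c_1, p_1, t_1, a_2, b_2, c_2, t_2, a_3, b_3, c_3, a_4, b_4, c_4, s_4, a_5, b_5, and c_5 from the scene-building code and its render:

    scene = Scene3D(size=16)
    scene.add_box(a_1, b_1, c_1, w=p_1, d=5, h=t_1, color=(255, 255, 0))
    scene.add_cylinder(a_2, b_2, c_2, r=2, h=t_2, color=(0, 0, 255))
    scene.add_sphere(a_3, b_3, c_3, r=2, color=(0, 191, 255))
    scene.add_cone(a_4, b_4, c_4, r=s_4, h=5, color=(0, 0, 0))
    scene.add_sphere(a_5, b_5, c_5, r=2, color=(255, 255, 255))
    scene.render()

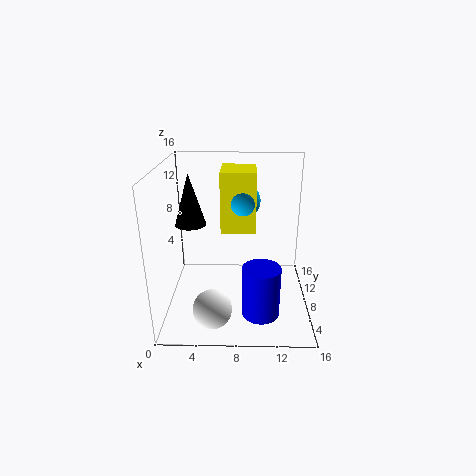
a_1 = 6; b_1 = 9; c_1 = 8; p_1 = 4; t_1 = 7; a_2 = 10.5; b_2 = 4; c_2 = 1; t_2 = 5.5; a_3 = 8.5; b_3 = 10.5; c_3 = 11.5; a_4 = 3.5; b_4 = 4.5; c_4 = 11; s_4 = 1.5; a_5 = 5.5; b_5 = 2.5; c_5 = 2.5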